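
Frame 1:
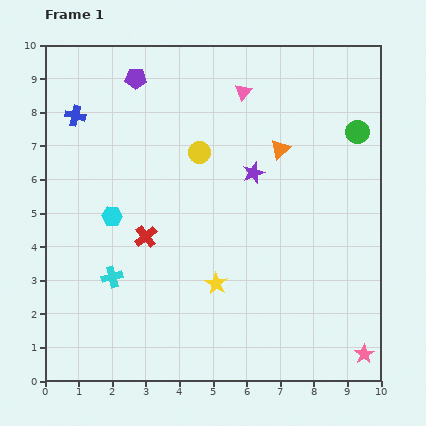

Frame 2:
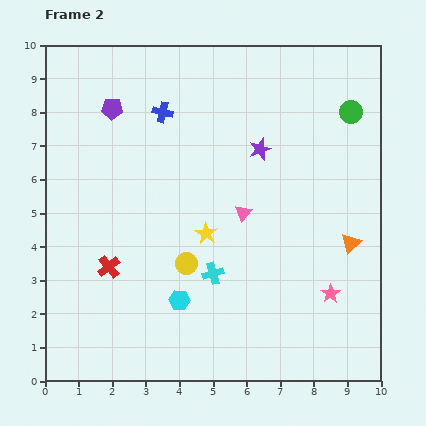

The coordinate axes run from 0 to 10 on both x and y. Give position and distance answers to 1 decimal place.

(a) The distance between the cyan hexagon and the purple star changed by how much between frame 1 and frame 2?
+0.7

Distance in frame 1: 4.4. Distance in frame 2: 5.1.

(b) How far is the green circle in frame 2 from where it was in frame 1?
0.6

The green circle moved from (9.3, 7.4) to (9.1, 8.0), a distance of √(0.2² + 0.6²) ≈ 0.6.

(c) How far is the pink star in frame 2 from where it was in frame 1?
2.1

The pink star moved from (9.5, 0.8) to (8.5, 2.6), a distance of √(1.0² + 1.8²) ≈ 2.1.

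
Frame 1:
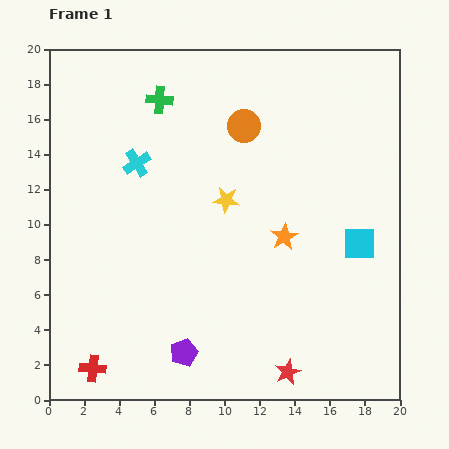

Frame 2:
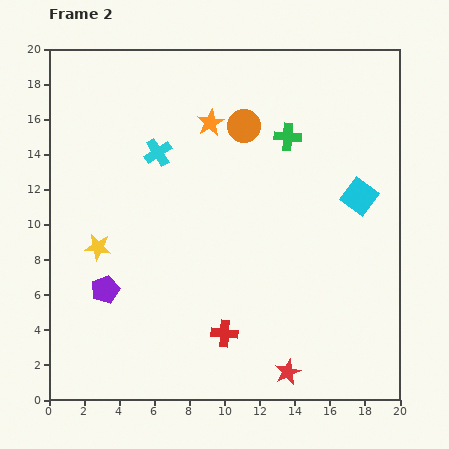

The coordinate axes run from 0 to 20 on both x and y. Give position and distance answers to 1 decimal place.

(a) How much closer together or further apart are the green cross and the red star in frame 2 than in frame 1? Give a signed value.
-3.7

Distance in frame 1: 17.1. Distance in frame 2: 13.4.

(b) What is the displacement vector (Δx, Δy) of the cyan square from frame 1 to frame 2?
(0.0, 2.7)

The cyan square was at (17.7, 8.9) in frame 1 and (17.7, 11.6) in frame 2.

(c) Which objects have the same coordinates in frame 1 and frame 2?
the red star, the orange circle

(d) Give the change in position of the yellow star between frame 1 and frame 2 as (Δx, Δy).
(-7.3, -2.7)

The yellow star was at (10.1, 11.4) in frame 1 and (2.8, 8.7) in frame 2.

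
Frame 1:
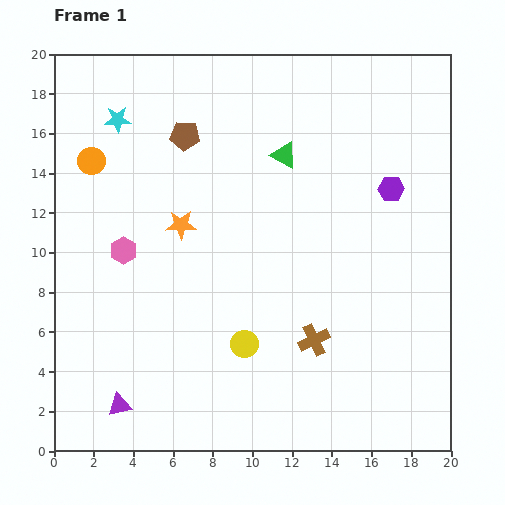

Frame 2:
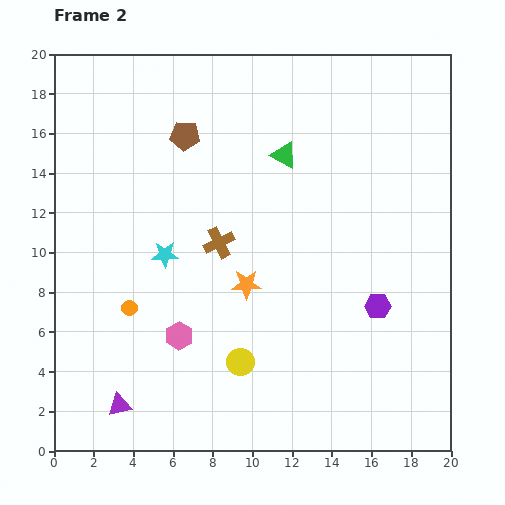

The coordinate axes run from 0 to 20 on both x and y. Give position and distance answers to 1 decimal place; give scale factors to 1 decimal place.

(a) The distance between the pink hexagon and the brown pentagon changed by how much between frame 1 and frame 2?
+3.5

Distance in frame 1: 6.6. Distance in frame 2: 10.1.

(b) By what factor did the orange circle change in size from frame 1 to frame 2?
0.6×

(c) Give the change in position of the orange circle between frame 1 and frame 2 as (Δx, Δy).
(1.9, -7.4)

The orange circle was at (1.9, 14.6) in frame 1 and (3.8, 7.2) in frame 2.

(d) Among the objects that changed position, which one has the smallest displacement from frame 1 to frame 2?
the yellow circle

(moved 0.9)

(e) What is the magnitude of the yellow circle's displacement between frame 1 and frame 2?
0.9

The yellow circle moved from (9.6, 5.4) to (9.4, 4.5), a distance of √(0.2² + 0.9²) ≈ 0.9.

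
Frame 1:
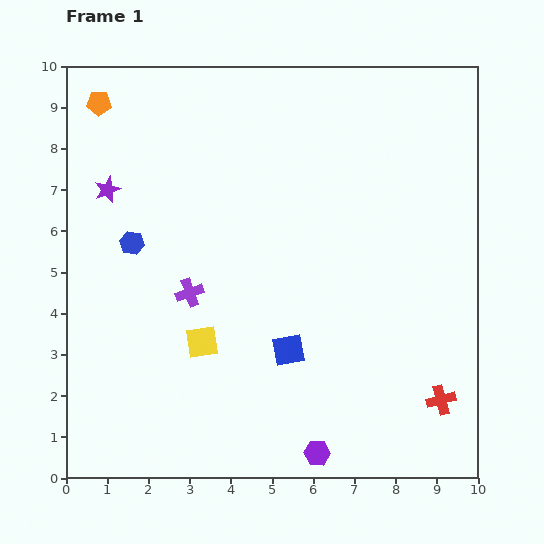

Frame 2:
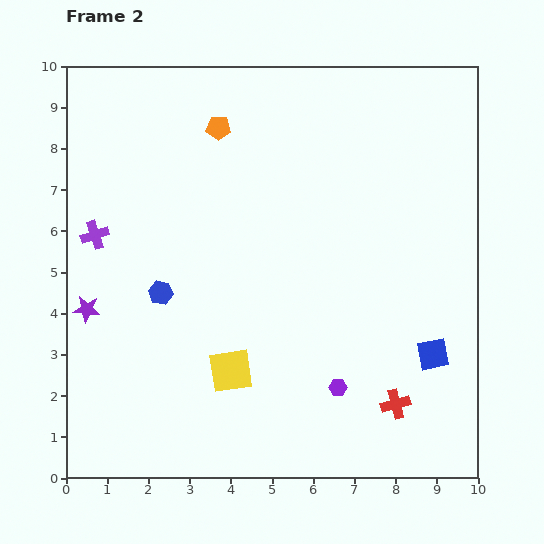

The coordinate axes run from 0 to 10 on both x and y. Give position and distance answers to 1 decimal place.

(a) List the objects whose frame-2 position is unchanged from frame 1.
none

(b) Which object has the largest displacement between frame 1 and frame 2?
the blue square

(moved 3.5; next 3.0)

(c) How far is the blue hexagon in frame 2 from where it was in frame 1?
1.4

The blue hexagon moved from (1.6, 5.7) to (2.3, 4.5), a distance of √(0.7² + 1.2²) ≈ 1.4.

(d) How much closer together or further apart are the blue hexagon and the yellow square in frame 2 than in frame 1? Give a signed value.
-0.4

Distance in frame 1: 2.9. Distance in frame 2: 2.5.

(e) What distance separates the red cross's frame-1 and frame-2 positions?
1.1

The red cross moved from (9.1, 1.9) to (8.0, 1.8), a distance of √(1.1² + 0.1²) ≈ 1.1.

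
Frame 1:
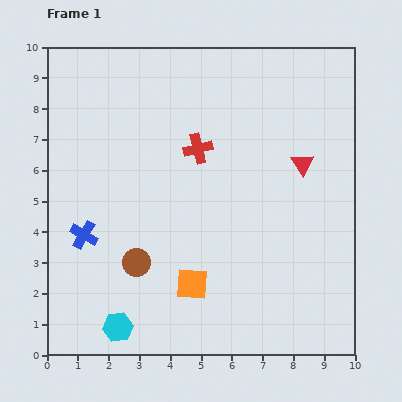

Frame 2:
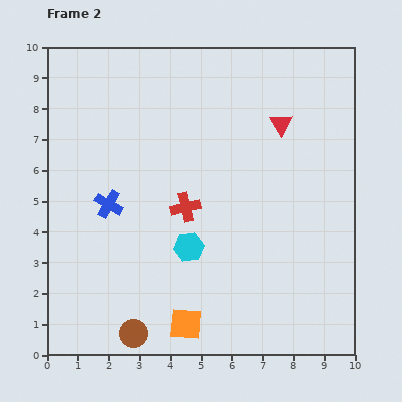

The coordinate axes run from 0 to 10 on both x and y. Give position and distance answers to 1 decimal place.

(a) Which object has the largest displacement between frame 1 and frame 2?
the cyan hexagon

(moved 3.5; next 2.3)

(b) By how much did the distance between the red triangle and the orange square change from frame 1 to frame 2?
+1.9

Distance in frame 1: 5.3. Distance in frame 2: 7.2.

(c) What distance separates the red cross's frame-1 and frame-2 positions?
1.9

The red cross moved from (4.9, 6.7) to (4.5, 4.8), a distance of √(0.4² + 1.9²) ≈ 1.9.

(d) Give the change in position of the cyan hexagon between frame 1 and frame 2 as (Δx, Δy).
(2.3, 2.6)

The cyan hexagon was at (2.3, 0.9) in frame 1 and (4.6, 3.5) in frame 2.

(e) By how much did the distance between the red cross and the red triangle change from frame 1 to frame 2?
+0.7

Distance in frame 1: 3.4. Distance in frame 2: 4.1.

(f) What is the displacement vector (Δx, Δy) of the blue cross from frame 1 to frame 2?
(0.8, 1.0)

The blue cross was at (1.2, 3.9) in frame 1 and (2.0, 4.9) in frame 2.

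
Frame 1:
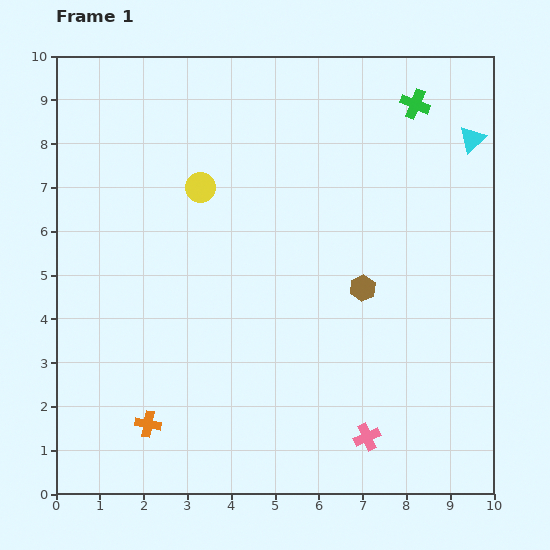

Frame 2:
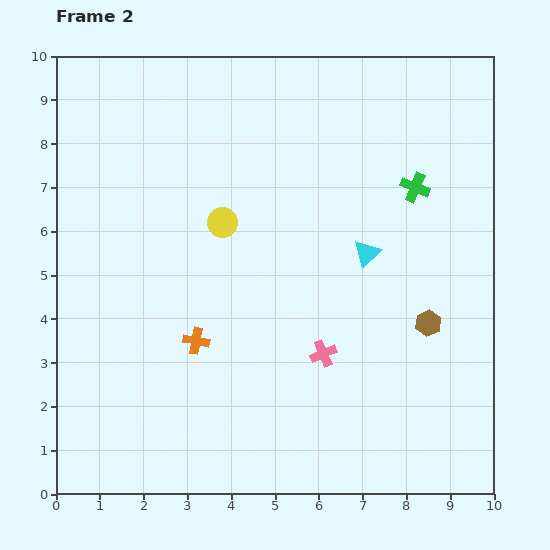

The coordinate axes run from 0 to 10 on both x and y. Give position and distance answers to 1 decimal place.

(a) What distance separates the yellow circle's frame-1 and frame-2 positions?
0.9

The yellow circle moved from (3.3, 7.0) to (3.8, 6.2), a distance of √(0.5² + 0.8²) ≈ 0.9.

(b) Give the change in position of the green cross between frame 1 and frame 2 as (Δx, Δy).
(0.0, -1.9)

The green cross was at (8.2, 8.9) in frame 1 and (8.2, 7.0) in frame 2.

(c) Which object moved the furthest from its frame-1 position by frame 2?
the cyan triangle

(moved 3.5; next 2.2)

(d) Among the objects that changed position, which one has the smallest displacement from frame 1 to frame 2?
the yellow circle

(moved 0.9)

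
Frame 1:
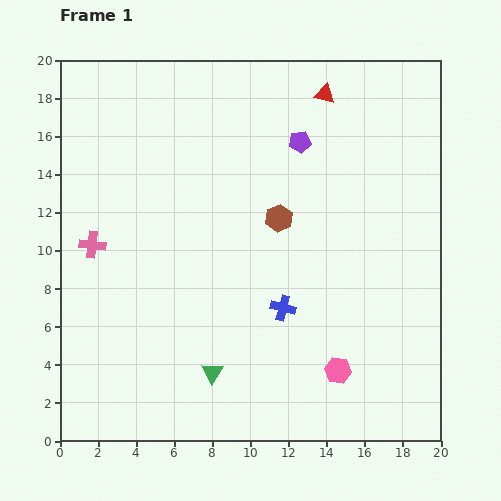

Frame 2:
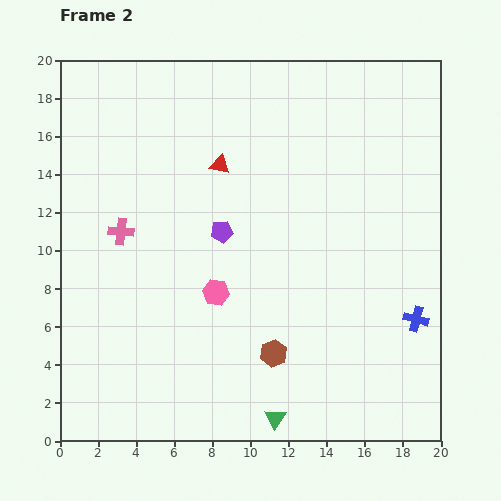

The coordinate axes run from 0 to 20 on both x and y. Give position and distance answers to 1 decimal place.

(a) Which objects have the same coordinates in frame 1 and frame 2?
none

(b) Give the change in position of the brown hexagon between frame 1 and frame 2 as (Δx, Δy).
(-0.3, -7.1)

The brown hexagon was at (11.5, 11.7) in frame 1 and (11.2, 4.6) in frame 2.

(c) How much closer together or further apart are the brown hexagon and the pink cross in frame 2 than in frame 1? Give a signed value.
+0.3

Distance in frame 1: 9.9. Distance in frame 2: 10.2.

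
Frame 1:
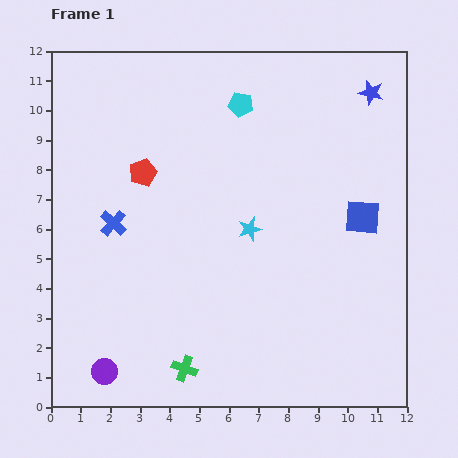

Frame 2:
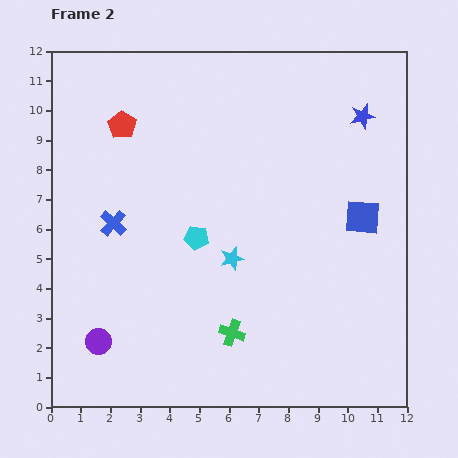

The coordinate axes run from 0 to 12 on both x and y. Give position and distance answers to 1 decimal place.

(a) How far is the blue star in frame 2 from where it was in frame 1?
0.9

The blue star moved from (10.8, 10.6) to (10.5, 9.8), a distance of √(0.3² + 0.8²) ≈ 0.9.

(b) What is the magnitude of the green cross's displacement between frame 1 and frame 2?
2.0

The green cross moved from (4.5, 1.3) to (6.1, 2.5), a distance of √(1.6² + 1.2²) ≈ 2.0.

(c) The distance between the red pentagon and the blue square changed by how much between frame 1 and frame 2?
+1.1

Distance in frame 1: 7.6. Distance in frame 2: 8.7.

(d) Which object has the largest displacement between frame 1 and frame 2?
the cyan pentagon

(moved 4.7; next 2.0)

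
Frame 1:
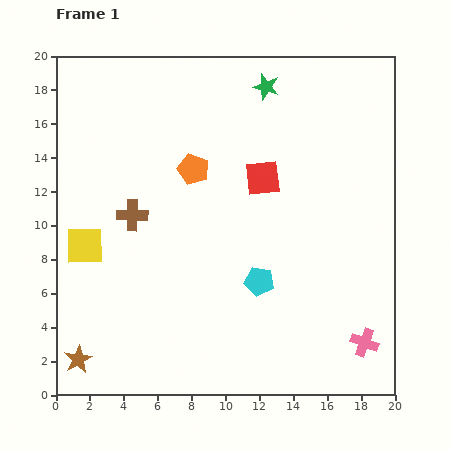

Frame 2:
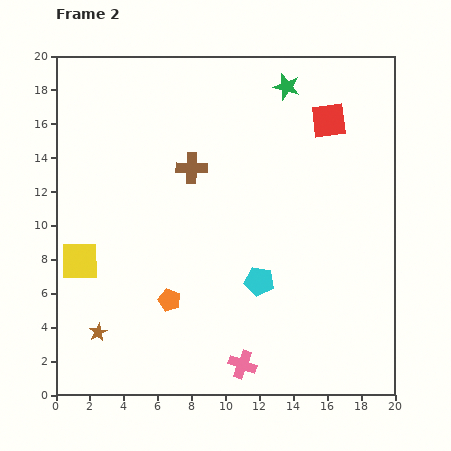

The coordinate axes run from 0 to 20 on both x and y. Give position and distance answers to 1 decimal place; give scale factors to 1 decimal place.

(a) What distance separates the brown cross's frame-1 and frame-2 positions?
4.5

The brown cross moved from (4.5, 10.6) to (8.0, 13.4), a distance of √(3.5² + 2.8²) ≈ 4.5.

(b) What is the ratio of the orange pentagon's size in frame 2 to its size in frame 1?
0.7×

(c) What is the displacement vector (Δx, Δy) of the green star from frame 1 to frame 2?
(1.2, 0.0)

The green star was at (12.4, 18.2) in frame 1 and (13.6, 18.2) in frame 2.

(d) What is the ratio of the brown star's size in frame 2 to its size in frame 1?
0.6×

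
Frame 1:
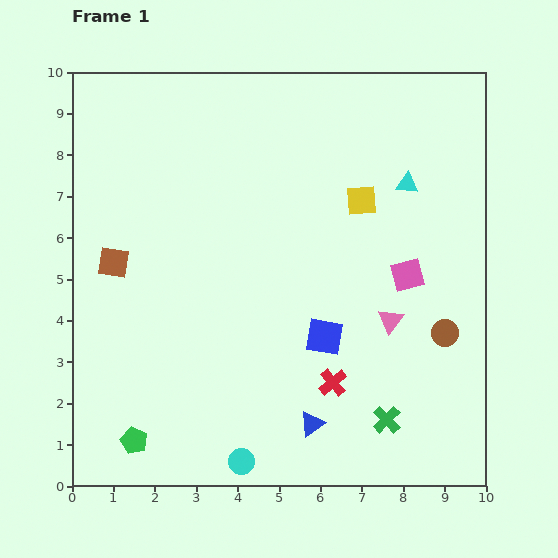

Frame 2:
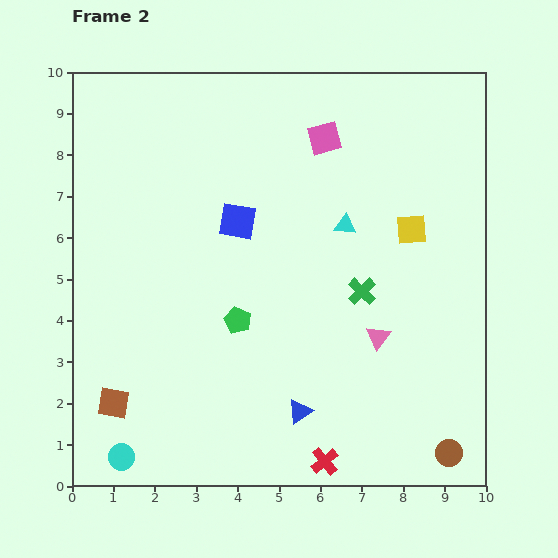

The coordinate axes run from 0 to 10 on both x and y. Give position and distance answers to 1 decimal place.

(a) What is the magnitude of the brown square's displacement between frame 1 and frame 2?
3.4

The brown square moved from (1.0, 5.4) to (1.0, 2.0), a distance of √(0.0² + 3.4²) ≈ 3.4.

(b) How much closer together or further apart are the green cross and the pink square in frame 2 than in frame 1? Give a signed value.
+0.3

Distance in frame 1: 3.5. Distance in frame 2: 3.8.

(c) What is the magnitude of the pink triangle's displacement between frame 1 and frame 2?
0.5

The pink triangle moved from (7.7, 4.0) to (7.4, 3.6), a distance of √(0.3² + 0.4²) ≈ 0.5.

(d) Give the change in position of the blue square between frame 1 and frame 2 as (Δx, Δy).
(-2.1, 2.8)

The blue square was at (6.1, 3.6) in frame 1 and (4.0, 6.4) in frame 2.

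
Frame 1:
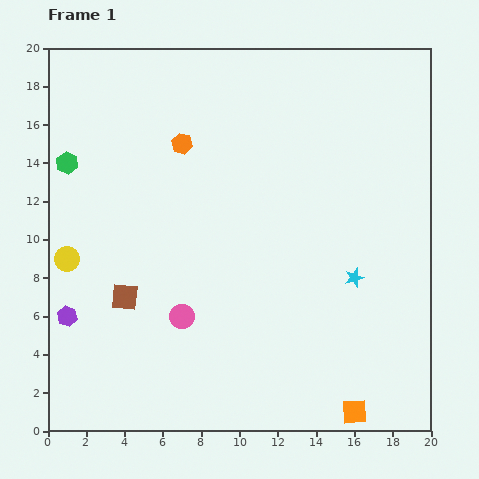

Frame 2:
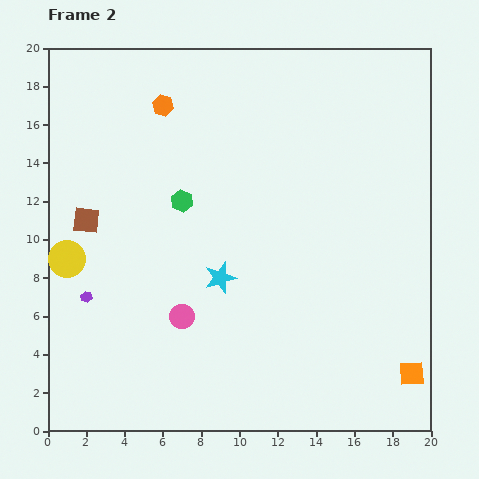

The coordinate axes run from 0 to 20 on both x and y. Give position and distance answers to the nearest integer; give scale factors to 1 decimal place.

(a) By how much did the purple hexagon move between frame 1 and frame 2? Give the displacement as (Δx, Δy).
(1, 1)

The purple hexagon was at (1, 6) in frame 1 and (2, 7) in frame 2.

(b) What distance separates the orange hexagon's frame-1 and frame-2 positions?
2

The orange hexagon moved from (7, 15) to (6, 17), a distance of √(1² + 2²) ≈ 2.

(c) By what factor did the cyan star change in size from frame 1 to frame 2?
1.6×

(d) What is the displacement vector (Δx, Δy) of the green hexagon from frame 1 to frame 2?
(6, -2)

The green hexagon was at (1, 14) in frame 1 and (7, 12) in frame 2.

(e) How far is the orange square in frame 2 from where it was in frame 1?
4

The orange square moved from (16, 1) to (19, 3), a distance of √(3² + 2²) ≈ 4.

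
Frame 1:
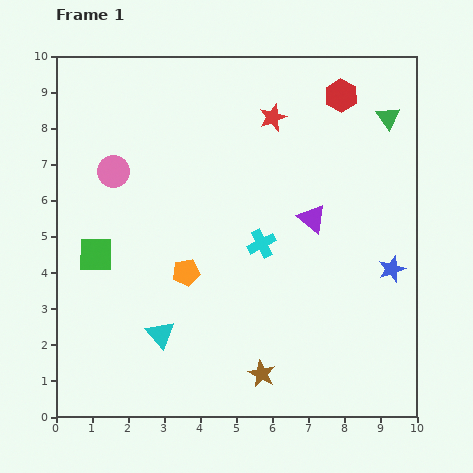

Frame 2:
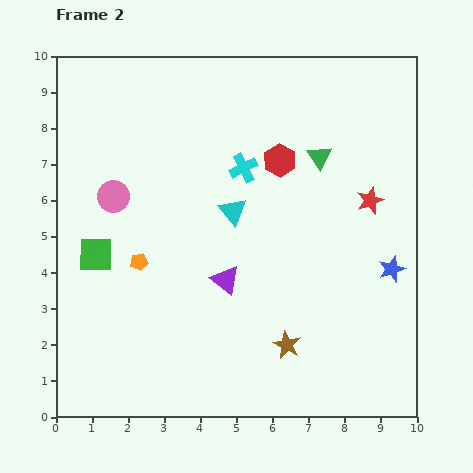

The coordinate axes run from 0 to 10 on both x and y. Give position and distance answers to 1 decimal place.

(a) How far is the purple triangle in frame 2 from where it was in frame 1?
2.9

The purple triangle moved from (7.1, 5.5) to (4.7, 3.8), a distance of √(2.4² + 1.7²) ≈ 2.9.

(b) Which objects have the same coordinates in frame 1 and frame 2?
the green square, the blue star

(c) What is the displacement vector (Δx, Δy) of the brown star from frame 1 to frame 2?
(0.7, 0.8)

The brown star was at (5.7, 1.2) in frame 1 and (6.4, 2.0) in frame 2.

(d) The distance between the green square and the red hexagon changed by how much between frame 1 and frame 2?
-2.4

Distance in frame 1: 8.1. Distance in frame 2: 5.7.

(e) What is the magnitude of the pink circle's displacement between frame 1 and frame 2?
0.7

The pink circle moved from (1.6, 6.8) to (1.6, 6.1), a distance of √(0.0² + 0.7²) ≈ 0.7.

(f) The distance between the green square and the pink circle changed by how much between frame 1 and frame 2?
-0.7

Distance in frame 1: 2.4. Distance in frame 2: 1.7.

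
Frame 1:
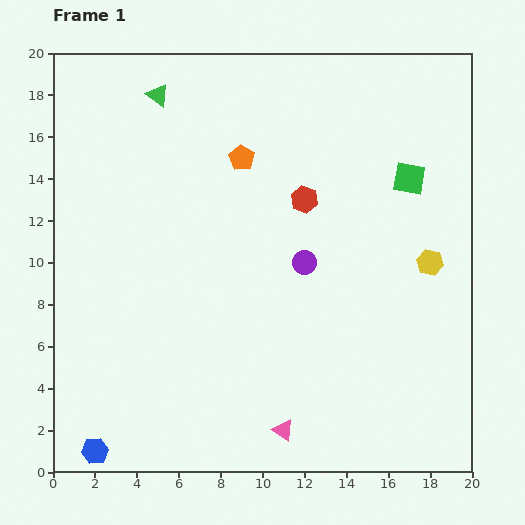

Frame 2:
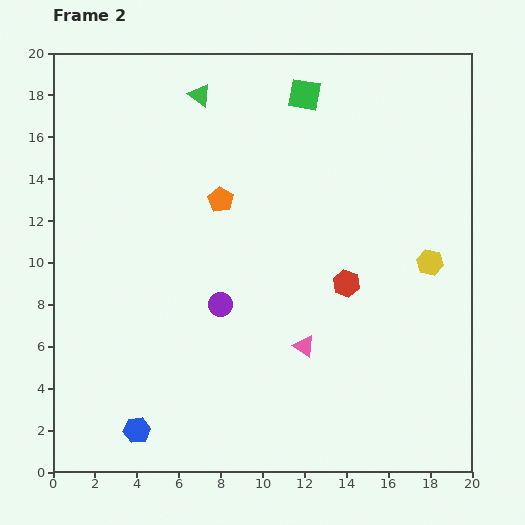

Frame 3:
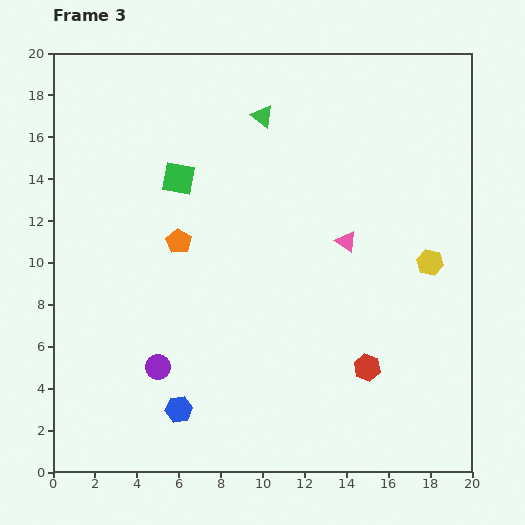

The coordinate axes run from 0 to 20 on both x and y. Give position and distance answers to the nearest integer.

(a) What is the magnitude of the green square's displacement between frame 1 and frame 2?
6

The green square moved from (17, 14) to (12, 18), a distance of √(5² + 4²) ≈ 6.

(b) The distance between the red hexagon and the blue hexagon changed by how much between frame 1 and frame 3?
-7

Distance in frame 1: 16. Distance in frame 3: 9.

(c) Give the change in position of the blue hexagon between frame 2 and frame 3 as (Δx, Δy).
(2, 1)

The blue hexagon was at (4, 2) in frame 2 and (6, 3) in frame 3.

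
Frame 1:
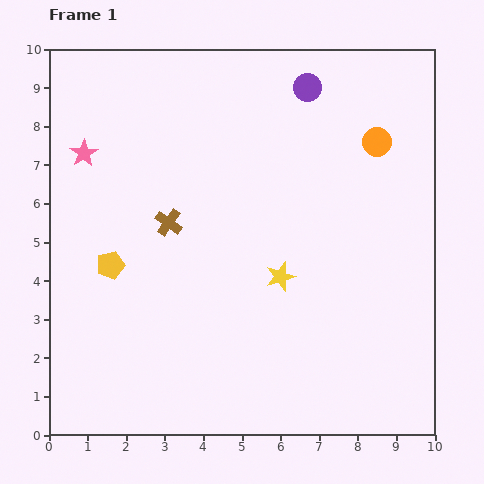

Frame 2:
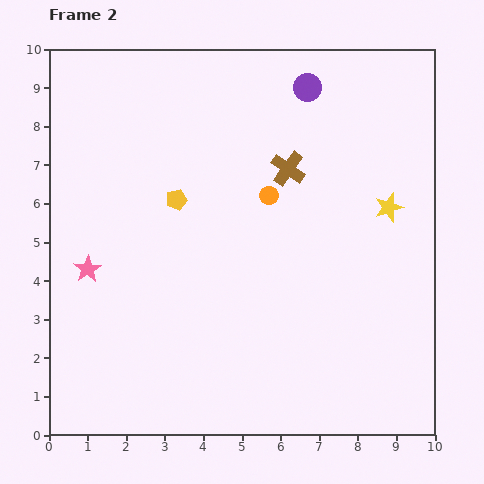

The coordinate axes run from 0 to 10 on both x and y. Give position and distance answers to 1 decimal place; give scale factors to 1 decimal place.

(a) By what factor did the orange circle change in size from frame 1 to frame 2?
0.6×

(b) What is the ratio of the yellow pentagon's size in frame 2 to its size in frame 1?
0.7×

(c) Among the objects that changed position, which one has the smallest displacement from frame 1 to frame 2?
the yellow pentagon

(moved 2.4)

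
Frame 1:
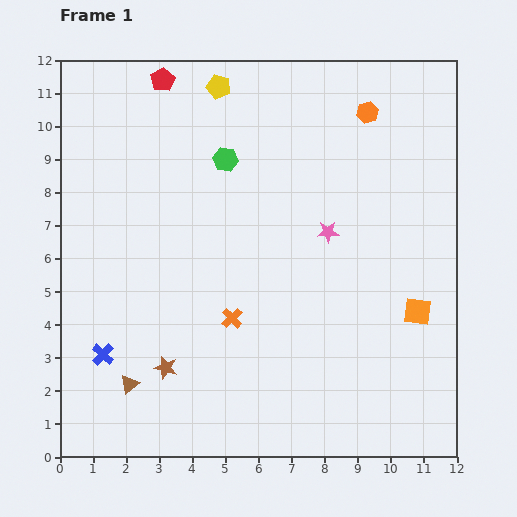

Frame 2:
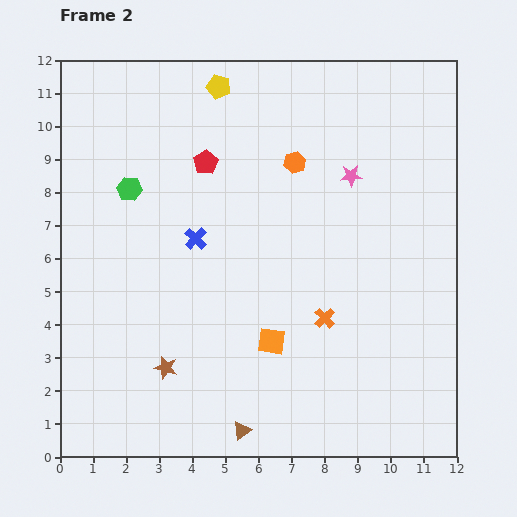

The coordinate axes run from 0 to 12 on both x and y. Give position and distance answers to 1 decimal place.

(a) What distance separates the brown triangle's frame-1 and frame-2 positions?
3.7

The brown triangle moved from (2.1, 2.2) to (5.5, 0.8), a distance of √(3.4² + 1.4²) ≈ 3.7.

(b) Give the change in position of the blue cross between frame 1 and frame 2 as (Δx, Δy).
(2.8, 3.5)

The blue cross was at (1.3, 3.1) in frame 1 and (4.1, 6.6) in frame 2.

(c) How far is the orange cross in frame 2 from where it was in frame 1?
2.8

The orange cross moved from (5.2, 4.2) to (8.0, 4.2), a distance of √(2.8² + 0.0²) ≈ 2.8.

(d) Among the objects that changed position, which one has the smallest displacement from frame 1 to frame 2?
the pink star

(moved 1.8)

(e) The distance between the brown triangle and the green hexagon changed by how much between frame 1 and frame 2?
+0.7

Distance in frame 1: 7.4. Distance in frame 2: 8.1.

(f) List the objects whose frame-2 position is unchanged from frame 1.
the yellow pentagon, the brown star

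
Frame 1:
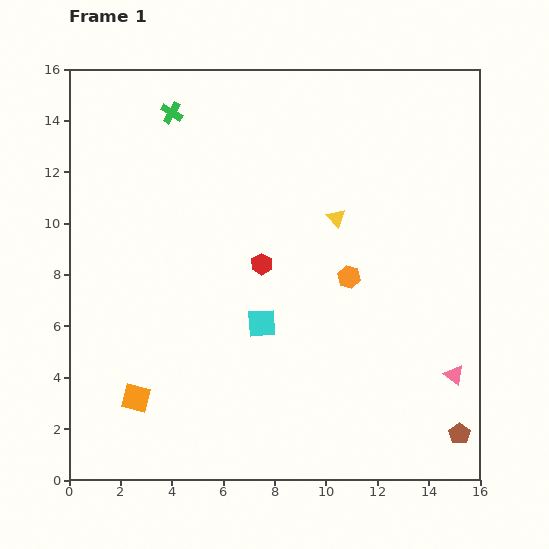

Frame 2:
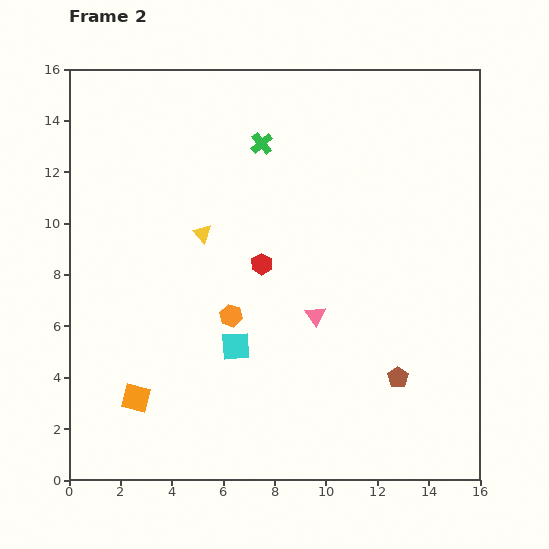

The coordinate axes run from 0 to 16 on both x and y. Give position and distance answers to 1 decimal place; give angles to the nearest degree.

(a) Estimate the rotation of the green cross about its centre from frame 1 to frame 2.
19° clockwise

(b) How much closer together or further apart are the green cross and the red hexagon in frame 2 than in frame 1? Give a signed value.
-2.2

Distance in frame 1: 6.9. Distance in frame 2: 4.7.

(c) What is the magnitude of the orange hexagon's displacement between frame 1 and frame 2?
4.8

The orange hexagon moved from (10.9, 7.9) to (6.3, 6.4), a distance of √(4.6² + 1.5²) ≈ 4.8.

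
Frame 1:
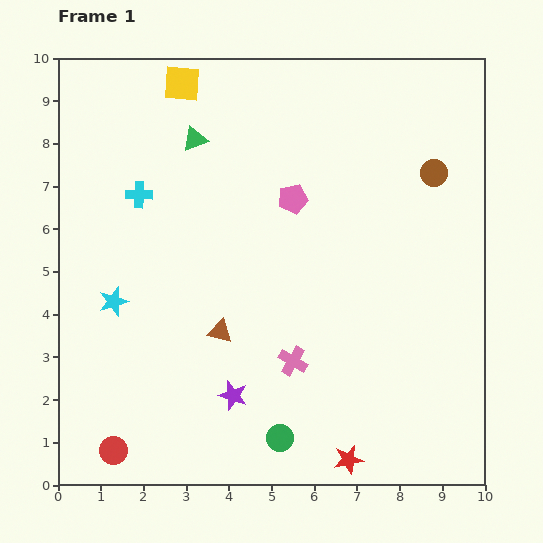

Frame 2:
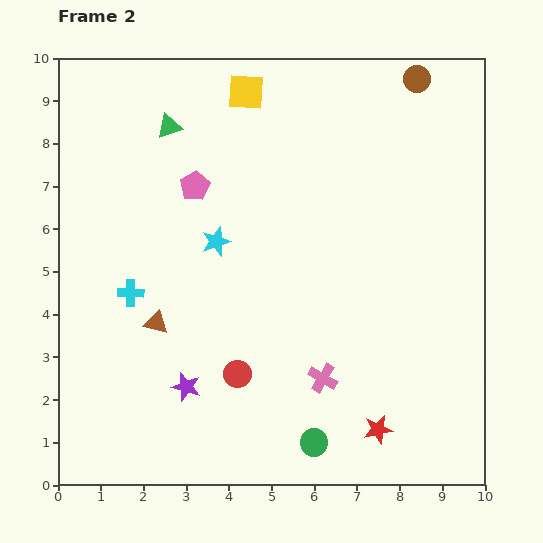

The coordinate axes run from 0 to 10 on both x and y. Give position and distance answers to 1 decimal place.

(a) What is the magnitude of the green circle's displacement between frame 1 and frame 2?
0.8

The green circle moved from (5.2, 1.1) to (6.0, 1.0), a distance of √(0.8² + 0.1²) ≈ 0.8.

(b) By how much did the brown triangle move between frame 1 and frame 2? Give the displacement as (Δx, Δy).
(-1.5, 0.2)

The brown triangle was at (3.8, 3.6) in frame 1 and (2.3, 3.8) in frame 2.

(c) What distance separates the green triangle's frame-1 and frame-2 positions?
0.7

The green triangle moved from (3.2, 8.1) to (2.6, 8.4), a distance of √(0.6² + 0.3²) ≈ 0.7.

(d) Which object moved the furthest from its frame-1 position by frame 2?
the red circle

(moved 3.4; next 2.8)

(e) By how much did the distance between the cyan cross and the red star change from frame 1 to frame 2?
-1.3

Distance in frame 1: 7.9. Distance in frame 2: 6.6.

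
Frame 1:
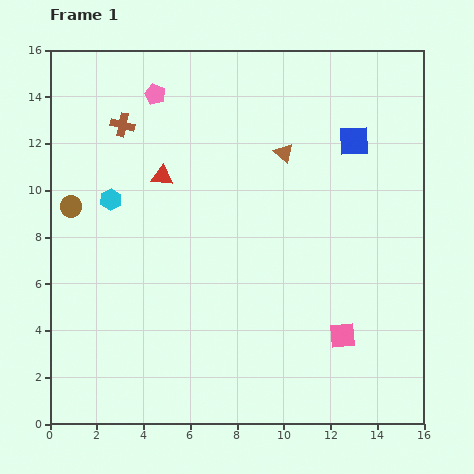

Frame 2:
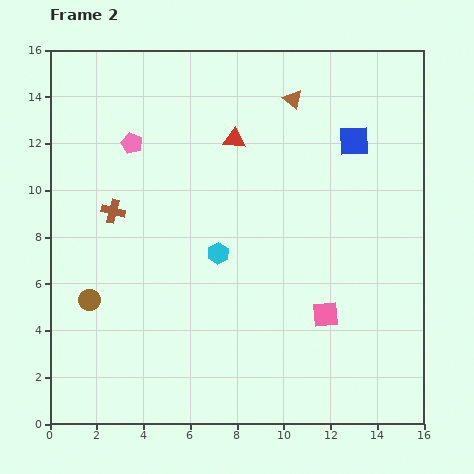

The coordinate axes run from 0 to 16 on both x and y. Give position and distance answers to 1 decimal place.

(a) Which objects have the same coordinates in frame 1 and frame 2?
the blue square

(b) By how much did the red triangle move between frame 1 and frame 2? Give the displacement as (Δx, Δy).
(3.1, 1.6)

The red triangle was at (4.8, 10.6) in frame 1 and (7.9, 12.2) in frame 2.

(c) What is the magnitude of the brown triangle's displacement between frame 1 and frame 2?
2.3

The brown triangle moved from (10.0, 11.6) to (10.4, 13.9), a distance of √(0.4² + 2.3²) ≈ 2.3.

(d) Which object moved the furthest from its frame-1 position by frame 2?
the cyan hexagon

(moved 5.1; next 4.1)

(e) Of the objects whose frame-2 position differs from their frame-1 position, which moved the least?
the pink square

(moved 1.1)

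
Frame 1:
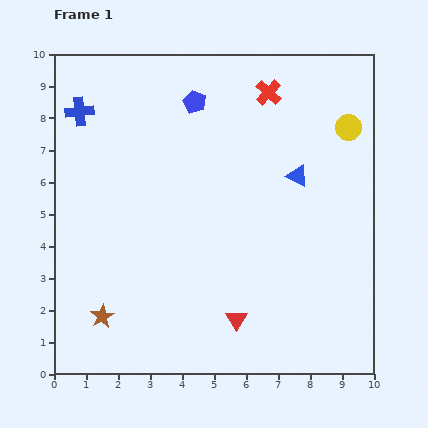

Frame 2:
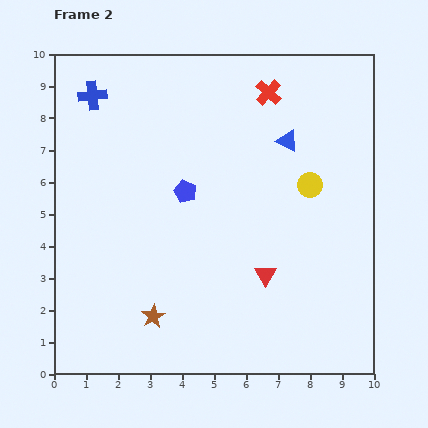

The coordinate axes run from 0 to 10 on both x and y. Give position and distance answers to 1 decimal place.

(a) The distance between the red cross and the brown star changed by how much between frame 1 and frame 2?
-0.8

Distance in frame 1: 8.7. Distance in frame 2: 7.9.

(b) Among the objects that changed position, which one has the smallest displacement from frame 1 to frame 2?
the blue cross

(moved 0.6)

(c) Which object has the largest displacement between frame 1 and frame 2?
the blue pentagon

(moved 2.8; next 2.2)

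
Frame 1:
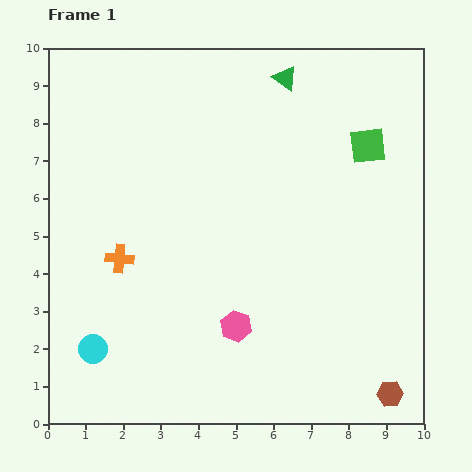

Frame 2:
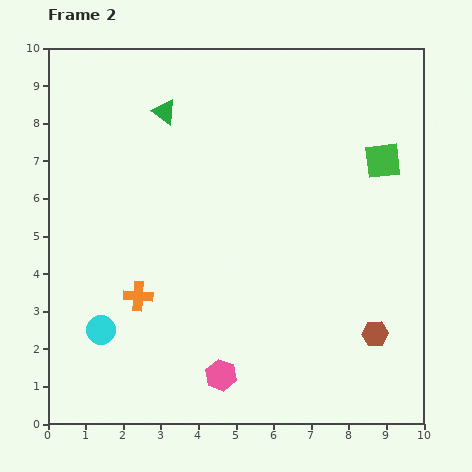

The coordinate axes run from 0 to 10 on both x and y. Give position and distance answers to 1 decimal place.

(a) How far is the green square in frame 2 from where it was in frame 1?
0.6

The green square moved from (8.5, 7.4) to (8.9, 7.0), a distance of √(0.4² + 0.4²) ≈ 0.6.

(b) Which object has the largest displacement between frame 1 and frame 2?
the green triangle

(moved 3.3; next 1.6)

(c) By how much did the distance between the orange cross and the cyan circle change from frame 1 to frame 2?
-1.2

Distance in frame 1: 2.5. Distance in frame 2: 1.3.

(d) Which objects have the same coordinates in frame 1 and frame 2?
none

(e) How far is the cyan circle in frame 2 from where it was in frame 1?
0.5

The cyan circle moved from (1.2, 2.0) to (1.4, 2.5), a distance of √(0.2² + 0.5²) ≈ 0.5.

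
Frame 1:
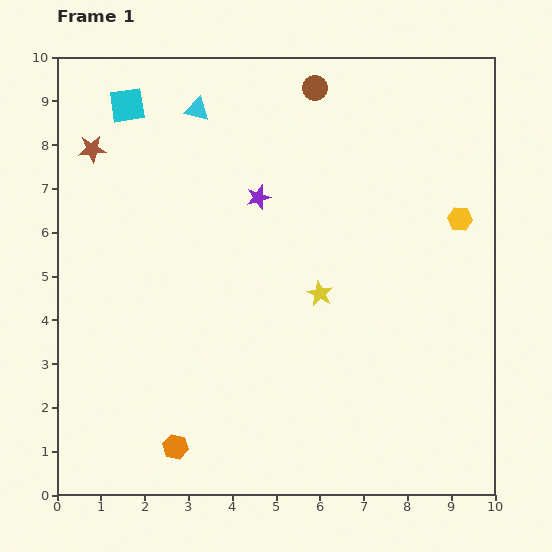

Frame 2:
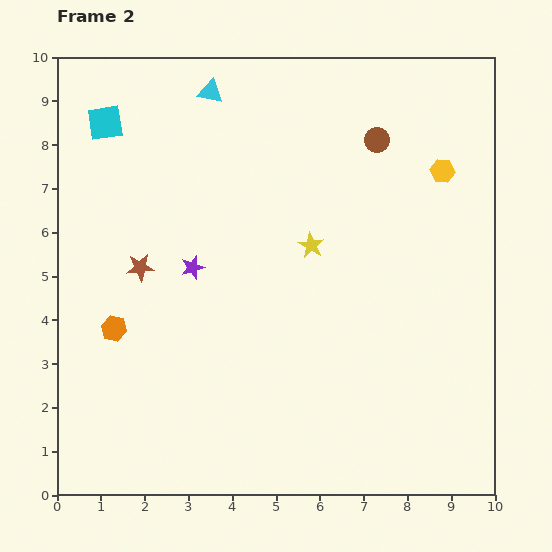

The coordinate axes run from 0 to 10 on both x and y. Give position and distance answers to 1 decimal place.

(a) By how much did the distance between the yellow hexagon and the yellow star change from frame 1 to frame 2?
-0.2

Distance in frame 1: 3.6. Distance in frame 2: 3.4.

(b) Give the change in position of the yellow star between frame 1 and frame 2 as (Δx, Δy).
(-0.2, 1.1)

The yellow star was at (6.0, 4.6) in frame 1 and (5.8, 5.7) in frame 2.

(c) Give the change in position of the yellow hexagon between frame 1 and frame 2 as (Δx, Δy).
(-0.4, 1.1)

The yellow hexagon was at (9.2, 6.3) in frame 1 and (8.8, 7.4) in frame 2.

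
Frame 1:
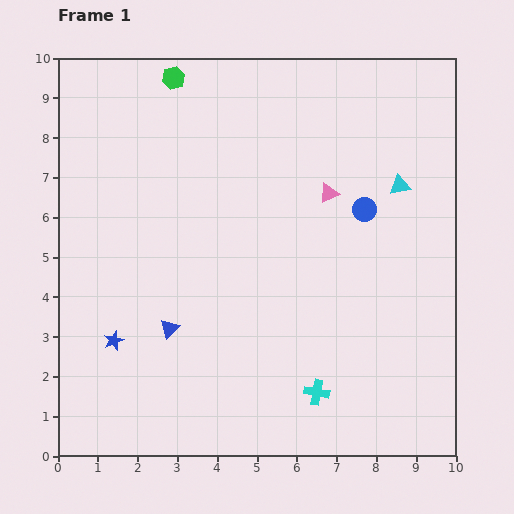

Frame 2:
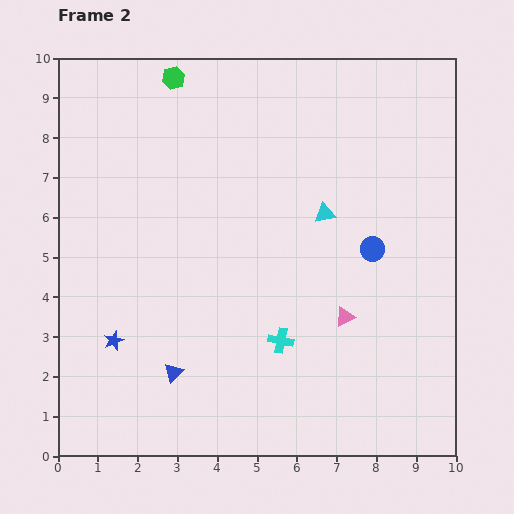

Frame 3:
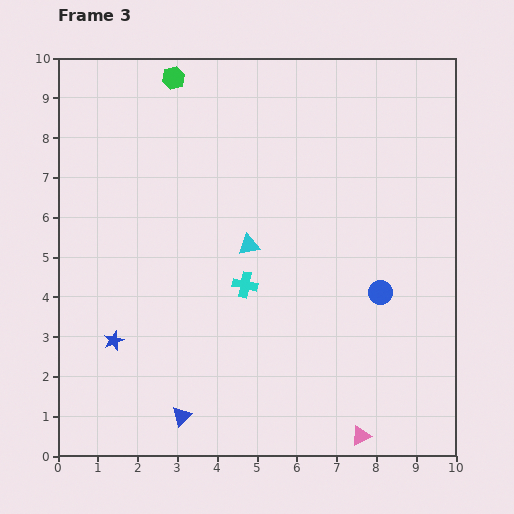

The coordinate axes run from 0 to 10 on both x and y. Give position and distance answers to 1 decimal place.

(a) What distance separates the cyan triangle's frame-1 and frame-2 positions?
2.0

The cyan triangle moved from (8.6, 6.8) to (6.7, 6.1), a distance of √(1.9² + 0.7²) ≈ 2.0.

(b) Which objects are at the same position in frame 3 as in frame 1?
the blue star, the green hexagon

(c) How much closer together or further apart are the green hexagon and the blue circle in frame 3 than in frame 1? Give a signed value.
+1.7

Distance in frame 1: 5.8. Distance in frame 3: 7.5.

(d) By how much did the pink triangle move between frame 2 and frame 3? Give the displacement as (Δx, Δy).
(0.4, -3.0)

The pink triangle was at (7.2, 3.5) in frame 2 and (7.6, 0.5) in frame 3.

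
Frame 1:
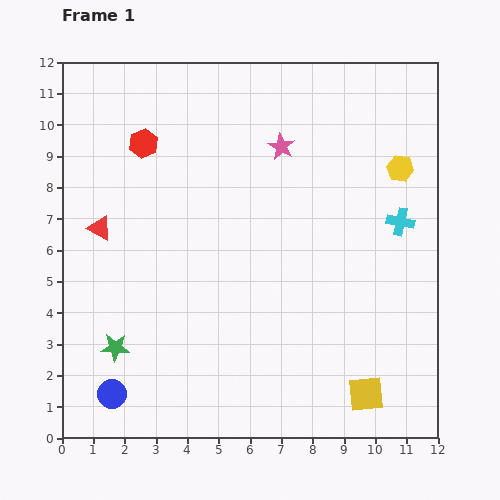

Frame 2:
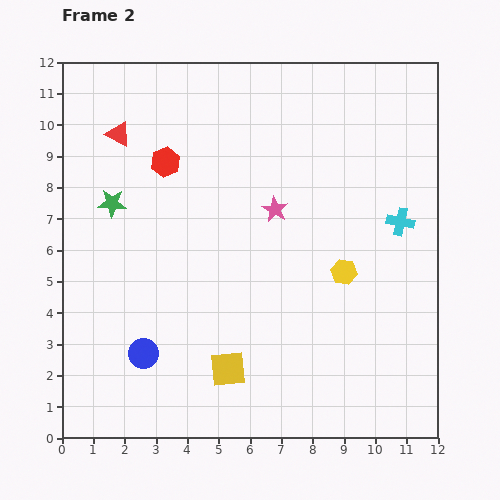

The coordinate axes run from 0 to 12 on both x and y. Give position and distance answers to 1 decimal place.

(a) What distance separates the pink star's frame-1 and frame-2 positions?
2.0

The pink star moved from (7.0, 9.3) to (6.8, 7.3), a distance of √(0.2² + 2.0²) ≈ 2.0.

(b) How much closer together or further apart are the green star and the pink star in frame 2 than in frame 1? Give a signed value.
-3.1

Distance in frame 1: 8.3. Distance in frame 2: 5.2.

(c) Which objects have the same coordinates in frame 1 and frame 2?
the cyan cross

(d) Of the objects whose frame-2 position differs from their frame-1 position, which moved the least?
the red hexagon

(moved 0.9)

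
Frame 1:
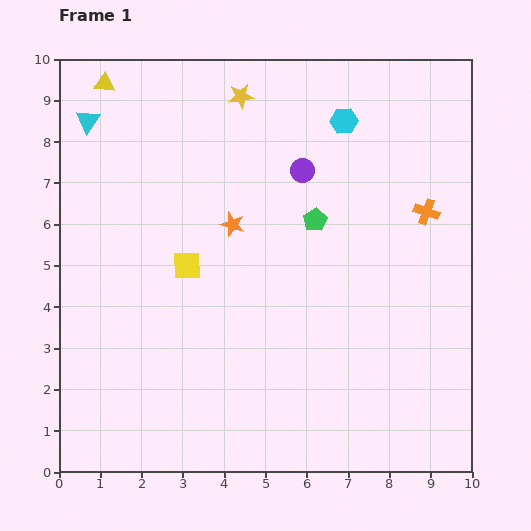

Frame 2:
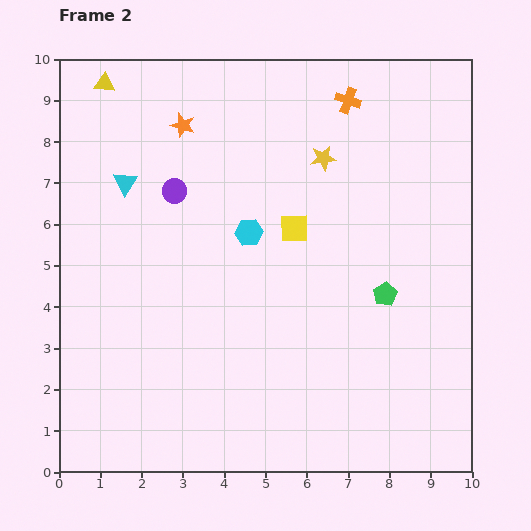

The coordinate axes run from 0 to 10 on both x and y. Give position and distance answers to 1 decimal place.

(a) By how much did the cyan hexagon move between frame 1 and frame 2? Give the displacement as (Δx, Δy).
(-2.3, -2.7)

The cyan hexagon was at (6.9, 8.5) in frame 1 and (4.6, 5.8) in frame 2.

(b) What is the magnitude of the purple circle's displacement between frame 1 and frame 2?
3.1

The purple circle moved from (5.9, 7.3) to (2.8, 6.8), a distance of √(3.1² + 0.5²) ≈ 3.1.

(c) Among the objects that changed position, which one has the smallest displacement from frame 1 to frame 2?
the cyan triangle

(moved 1.7)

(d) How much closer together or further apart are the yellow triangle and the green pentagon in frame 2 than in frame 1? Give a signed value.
+2.4

Distance in frame 1: 6.1. Distance in frame 2: 8.5.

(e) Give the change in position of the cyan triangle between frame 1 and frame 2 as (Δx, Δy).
(0.9, -1.5)

The cyan triangle was at (0.7, 8.5) in frame 1 and (1.6, 7.0) in frame 2.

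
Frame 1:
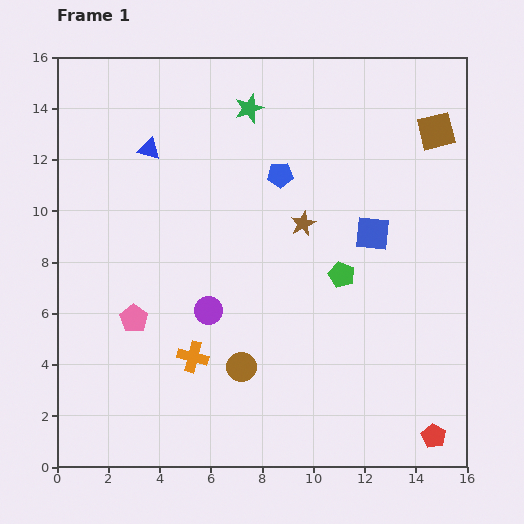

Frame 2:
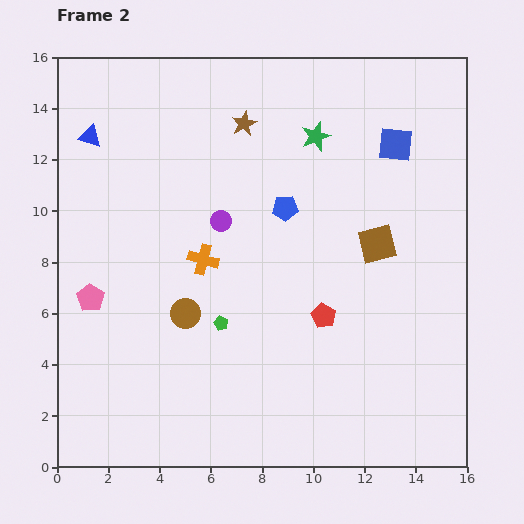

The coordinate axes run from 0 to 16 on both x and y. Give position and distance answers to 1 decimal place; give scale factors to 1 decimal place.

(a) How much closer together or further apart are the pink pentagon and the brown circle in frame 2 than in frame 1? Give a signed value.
-0.9

Distance in frame 1: 4.6. Distance in frame 2: 3.7.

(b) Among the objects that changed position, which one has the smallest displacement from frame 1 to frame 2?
the blue pentagon

(moved 1.3)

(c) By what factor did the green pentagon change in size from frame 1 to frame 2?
0.6×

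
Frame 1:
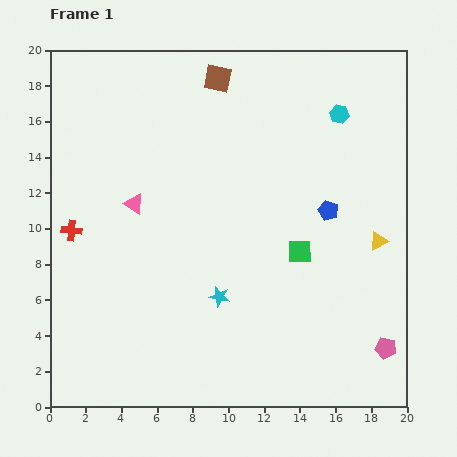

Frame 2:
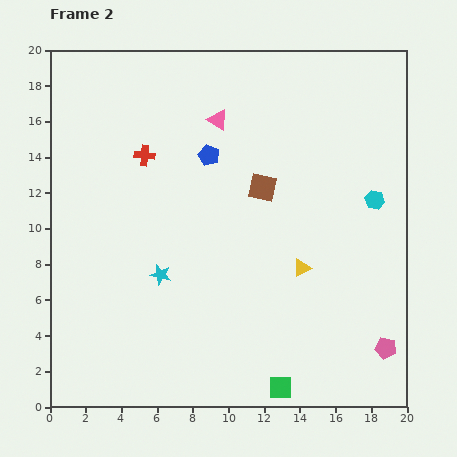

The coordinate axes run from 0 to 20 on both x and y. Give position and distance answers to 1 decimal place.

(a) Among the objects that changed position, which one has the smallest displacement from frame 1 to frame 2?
the cyan star

(moved 3.5)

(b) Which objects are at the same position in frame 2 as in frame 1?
the pink pentagon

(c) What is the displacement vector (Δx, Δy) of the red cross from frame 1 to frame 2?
(4.1, 4.2)

The red cross was at (1.2, 9.9) in frame 1 and (5.3, 14.1) in frame 2.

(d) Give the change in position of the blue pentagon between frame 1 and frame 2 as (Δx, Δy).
(-6.7, 3.1)

The blue pentagon was at (15.6, 11.0) in frame 1 and (8.9, 14.1) in frame 2.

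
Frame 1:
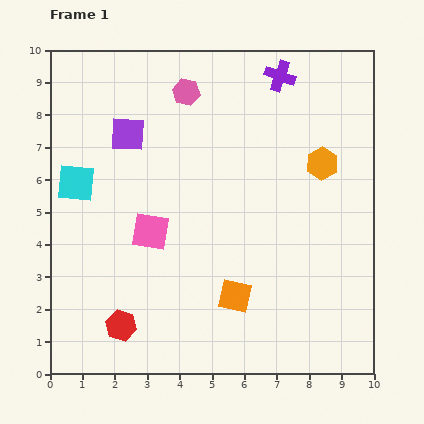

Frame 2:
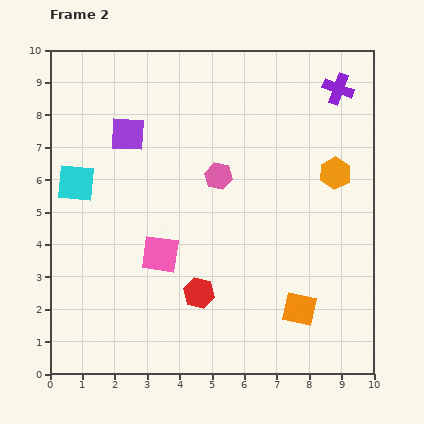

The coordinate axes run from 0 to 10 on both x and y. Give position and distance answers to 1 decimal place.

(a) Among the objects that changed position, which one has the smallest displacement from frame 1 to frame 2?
the orange hexagon

(moved 0.5)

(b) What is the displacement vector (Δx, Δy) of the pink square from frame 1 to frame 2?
(0.3, -0.7)

The pink square was at (3.1, 4.4) in frame 1 and (3.4, 3.7) in frame 2.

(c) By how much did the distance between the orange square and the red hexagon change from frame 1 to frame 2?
-0.5

Distance in frame 1: 3.6. Distance in frame 2: 3.1.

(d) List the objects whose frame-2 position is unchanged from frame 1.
the purple square, the cyan square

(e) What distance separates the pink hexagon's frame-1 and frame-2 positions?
2.8

The pink hexagon moved from (4.2, 8.7) to (5.2, 6.1), a distance of √(1.0² + 2.6²) ≈ 2.8.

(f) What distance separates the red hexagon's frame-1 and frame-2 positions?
2.6

The red hexagon moved from (2.2, 1.5) to (4.6, 2.5), a distance of √(2.4² + 1.0²) ≈ 2.6.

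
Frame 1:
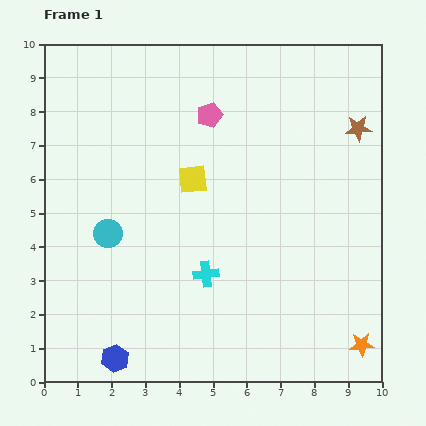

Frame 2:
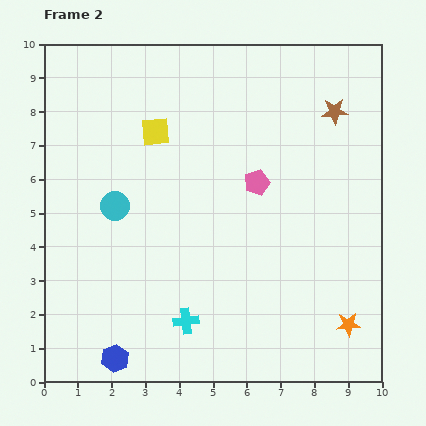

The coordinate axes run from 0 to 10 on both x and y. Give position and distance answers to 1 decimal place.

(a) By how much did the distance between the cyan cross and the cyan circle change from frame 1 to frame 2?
+0.9

Distance in frame 1: 3.1. Distance in frame 2: 4.0.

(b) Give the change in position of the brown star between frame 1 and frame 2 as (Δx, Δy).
(-0.7, 0.5)

The brown star was at (9.3, 7.5) in frame 1 and (8.6, 8.0) in frame 2.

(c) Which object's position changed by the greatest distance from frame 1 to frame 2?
the pink pentagon

(moved 2.4; next 1.8)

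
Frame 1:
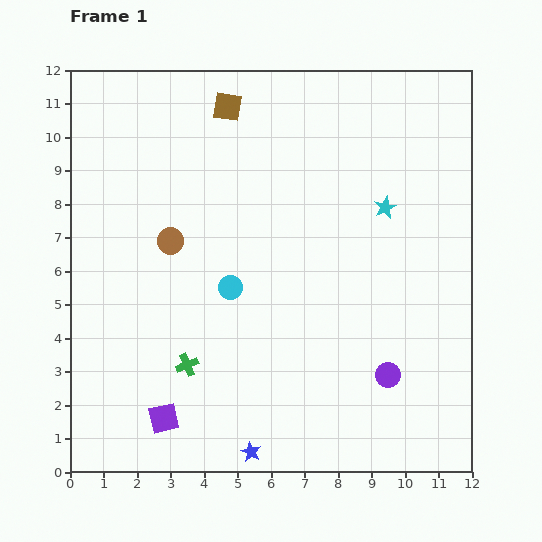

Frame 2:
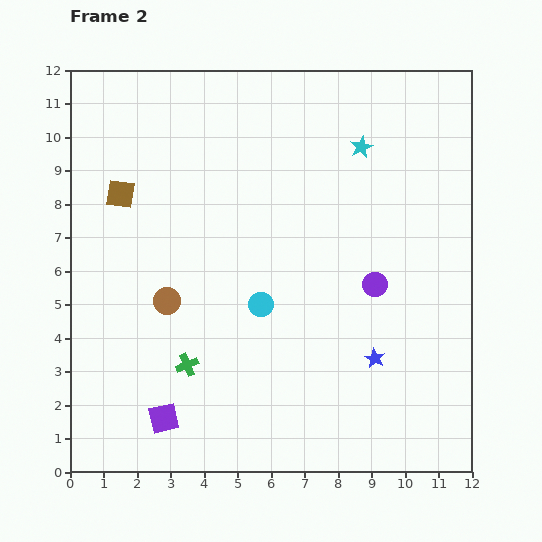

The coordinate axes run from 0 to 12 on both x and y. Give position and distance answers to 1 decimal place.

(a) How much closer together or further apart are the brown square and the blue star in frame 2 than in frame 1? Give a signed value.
-1.3

Distance in frame 1: 10.3. Distance in frame 2: 9.0.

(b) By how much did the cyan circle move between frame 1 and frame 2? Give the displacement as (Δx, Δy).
(0.9, -0.5)

The cyan circle was at (4.8, 5.5) in frame 1 and (5.7, 5.0) in frame 2.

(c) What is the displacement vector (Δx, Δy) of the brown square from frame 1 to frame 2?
(-3.2, -2.6)

The brown square was at (4.7, 10.9) in frame 1 and (1.5, 8.3) in frame 2.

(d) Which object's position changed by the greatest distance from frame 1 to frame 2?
the blue star

(moved 4.6; next 4.1)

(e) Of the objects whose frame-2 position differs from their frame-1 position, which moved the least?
the cyan circle

(moved 1.0)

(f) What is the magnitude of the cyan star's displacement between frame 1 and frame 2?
1.9

The cyan star moved from (9.4, 7.9) to (8.7, 9.7), a distance of √(0.7² + 1.8²) ≈ 1.9.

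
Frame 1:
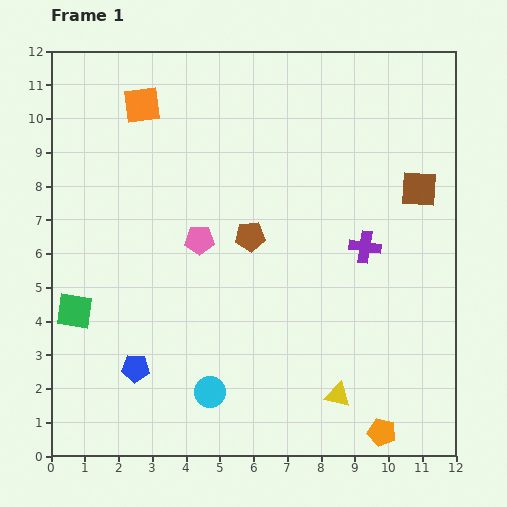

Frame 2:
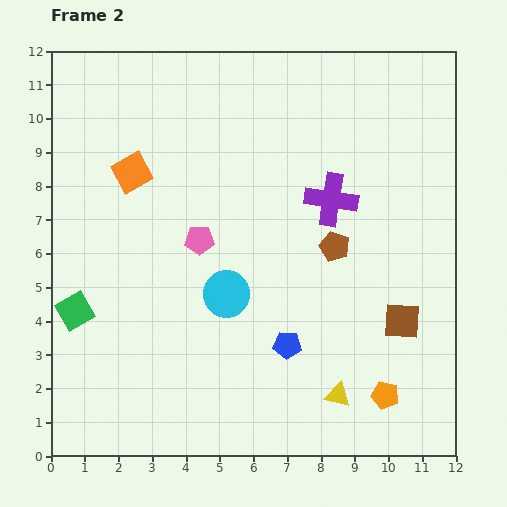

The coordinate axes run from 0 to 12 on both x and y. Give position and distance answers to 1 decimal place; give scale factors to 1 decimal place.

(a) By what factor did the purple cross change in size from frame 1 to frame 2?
1.7×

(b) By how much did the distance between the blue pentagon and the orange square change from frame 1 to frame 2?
-0.9

Distance in frame 1: 7.8. Distance in frame 2: 6.9.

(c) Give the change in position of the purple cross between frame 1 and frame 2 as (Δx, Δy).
(-1.0, 1.4)

The purple cross was at (9.3, 6.2) in frame 1 and (8.3, 7.6) in frame 2.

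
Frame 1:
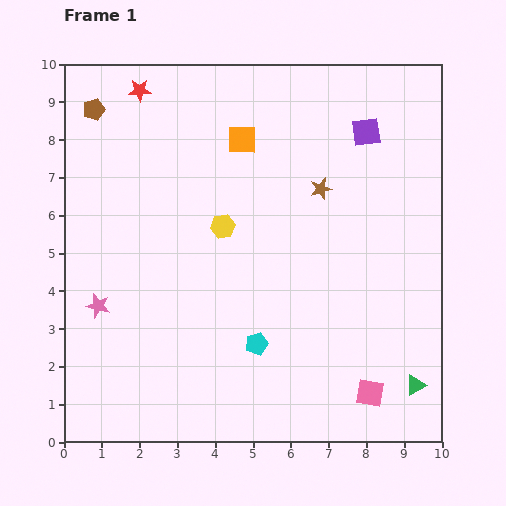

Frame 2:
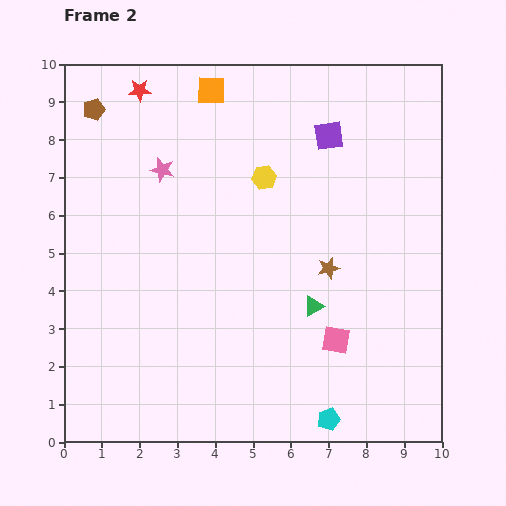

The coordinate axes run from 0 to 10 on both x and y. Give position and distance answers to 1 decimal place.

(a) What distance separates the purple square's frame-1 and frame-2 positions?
1.0

The purple square moved from (8.0, 8.2) to (7.0, 8.1), a distance of √(1.0² + 0.1²) ≈ 1.0.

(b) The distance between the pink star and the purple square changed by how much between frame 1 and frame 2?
-4.0

Distance in frame 1: 8.5. Distance in frame 2: 4.5.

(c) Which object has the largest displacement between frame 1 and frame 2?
the pink star

(moved 4.0; next 3.4)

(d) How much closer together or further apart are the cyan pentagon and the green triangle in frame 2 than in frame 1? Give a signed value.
-1.3

Distance in frame 1: 4.3. Distance in frame 2: 3.0.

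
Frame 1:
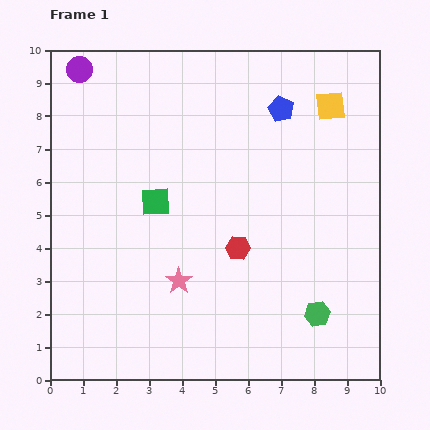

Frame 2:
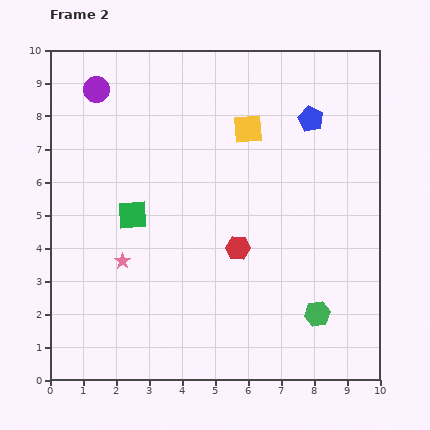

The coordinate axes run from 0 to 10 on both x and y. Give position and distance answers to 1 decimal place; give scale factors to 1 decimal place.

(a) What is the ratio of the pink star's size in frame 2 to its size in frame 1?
0.6×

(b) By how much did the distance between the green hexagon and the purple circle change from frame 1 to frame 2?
-0.8

Distance in frame 1: 10.3. Distance in frame 2: 9.5.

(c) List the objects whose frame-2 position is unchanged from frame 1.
the green hexagon, the red hexagon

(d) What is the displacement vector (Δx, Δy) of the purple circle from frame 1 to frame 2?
(0.5, -0.6)

The purple circle was at (0.9, 9.4) in frame 1 and (1.4, 8.8) in frame 2.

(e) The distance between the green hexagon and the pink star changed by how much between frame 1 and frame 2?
+1.8

Distance in frame 1: 4.3. Distance in frame 2: 6.1.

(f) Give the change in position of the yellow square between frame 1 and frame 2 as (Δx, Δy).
(-2.5, -0.7)

The yellow square was at (8.5, 8.3) in frame 1 and (6.0, 7.6) in frame 2.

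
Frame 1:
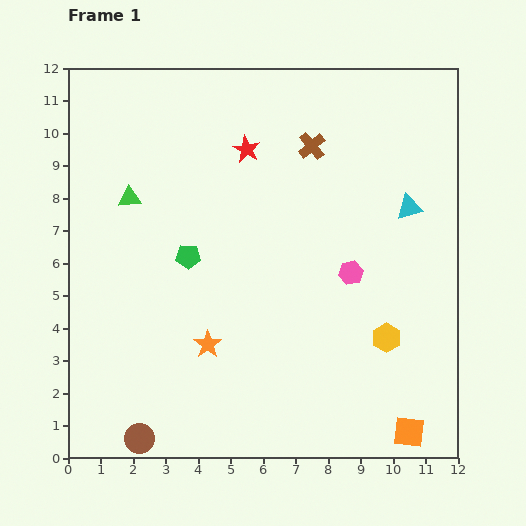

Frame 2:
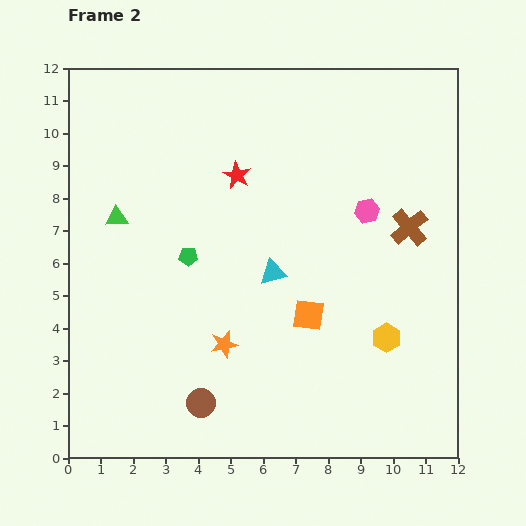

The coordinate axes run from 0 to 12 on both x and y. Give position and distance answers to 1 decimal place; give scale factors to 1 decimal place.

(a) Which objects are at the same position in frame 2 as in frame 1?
the green pentagon, the yellow hexagon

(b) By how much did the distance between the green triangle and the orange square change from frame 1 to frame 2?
-4.6

Distance in frame 1: 11.2. Distance in frame 2: 6.6.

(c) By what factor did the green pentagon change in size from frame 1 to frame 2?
0.8×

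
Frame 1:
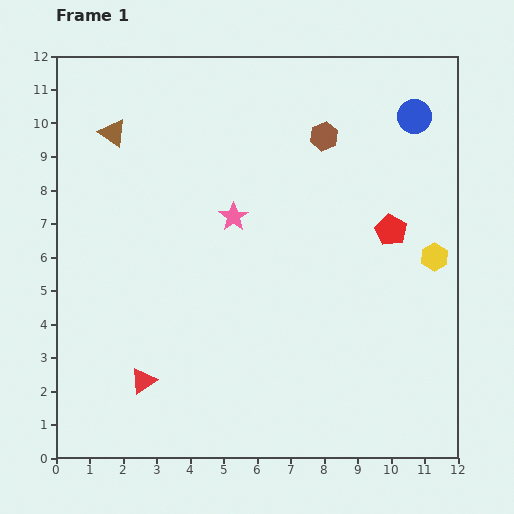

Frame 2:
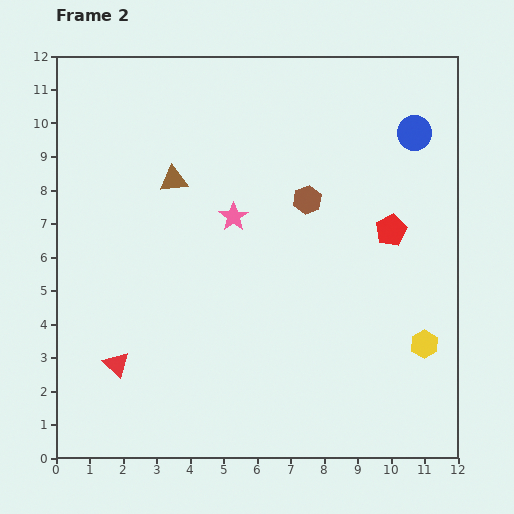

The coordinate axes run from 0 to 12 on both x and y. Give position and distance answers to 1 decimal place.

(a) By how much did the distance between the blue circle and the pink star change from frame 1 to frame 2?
-0.2

Distance in frame 1: 6.2. Distance in frame 2: 6.0.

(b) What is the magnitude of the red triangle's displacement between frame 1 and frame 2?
0.9

The red triangle moved from (2.6, 2.3) to (1.8, 2.8), a distance of √(0.8² + 0.5²) ≈ 0.9.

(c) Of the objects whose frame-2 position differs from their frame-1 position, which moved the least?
the blue circle

(moved 0.5)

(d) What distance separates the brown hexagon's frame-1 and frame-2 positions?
2.0

The brown hexagon moved from (8.0, 9.6) to (7.5, 7.7), a distance of √(0.5² + 1.9²) ≈ 2.0.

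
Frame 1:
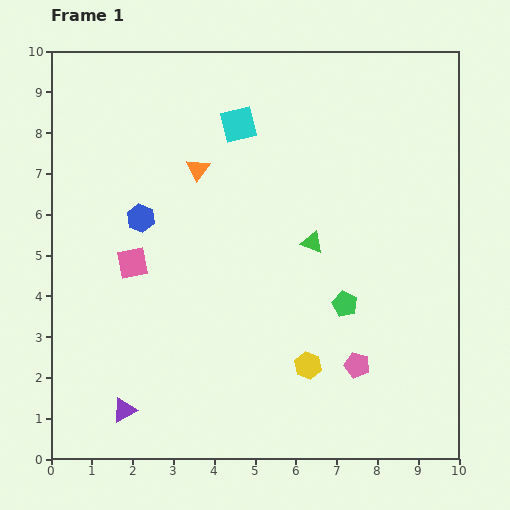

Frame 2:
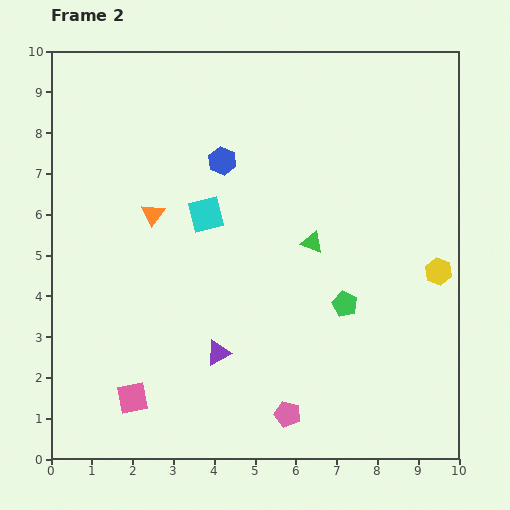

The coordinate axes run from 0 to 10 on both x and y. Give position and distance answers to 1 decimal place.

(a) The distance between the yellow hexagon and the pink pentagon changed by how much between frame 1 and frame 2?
+3.9

Distance in frame 1: 1.2. Distance in frame 2: 5.1.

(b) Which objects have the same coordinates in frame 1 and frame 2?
the green triangle, the green pentagon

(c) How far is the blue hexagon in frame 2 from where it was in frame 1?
2.4

The blue hexagon moved from (2.2, 5.9) to (4.2, 7.3), a distance of √(2.0² + 1.4²) ≈ 2.4.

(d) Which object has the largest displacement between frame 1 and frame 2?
the yellow hexagon

(moved 3.9; next 3.3)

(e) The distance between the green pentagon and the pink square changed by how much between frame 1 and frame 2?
+0.4

Distance in frame 1: 5.3. Distance in frame 2: 5.7.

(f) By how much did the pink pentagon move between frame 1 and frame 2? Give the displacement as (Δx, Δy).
(-1.7, -1.2)

The pink pentagon was at (7.5, 2.3) in frame 1 and (5.8, 1.1) in frame 2.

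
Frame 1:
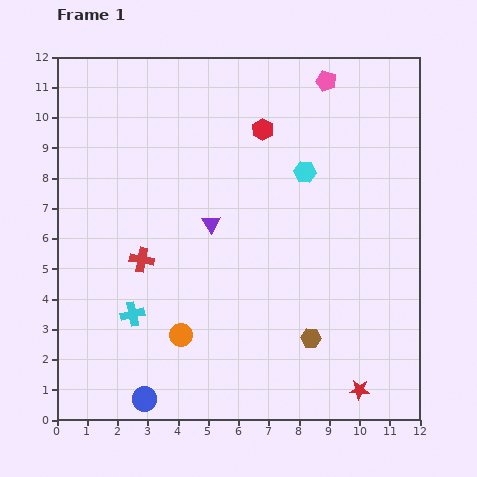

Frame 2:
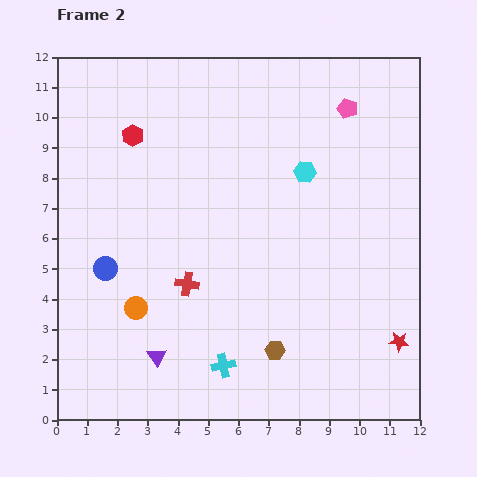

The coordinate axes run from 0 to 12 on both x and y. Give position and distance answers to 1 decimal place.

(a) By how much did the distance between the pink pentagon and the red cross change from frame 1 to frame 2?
-0.6

Distance in frame 1: 8.5. Distance in frame 2: 7.9.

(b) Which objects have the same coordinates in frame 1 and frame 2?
the cyan hexagon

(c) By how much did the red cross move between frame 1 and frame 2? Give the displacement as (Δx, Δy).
(1.5, -0.8)

The red cross was at (2.8, 5.3) in frame 1 and (4.3, 4.5) in frame 2.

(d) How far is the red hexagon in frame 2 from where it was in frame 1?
4.3

The red hexagon moved from (6.8, 9.6) to (2.5, 9.4), a distance of √(4.3² + 0.2²) ≈ 4.3.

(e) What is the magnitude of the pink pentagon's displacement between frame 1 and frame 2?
1.1

The pink pentagon moved from (8.9, 11.2) to (9.6, 10.3), a distance of √(0.7² + 0.9²) ≈ 1.1.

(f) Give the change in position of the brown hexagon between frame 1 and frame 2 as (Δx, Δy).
(-1.2, -0.4)

The brown hexagon was at (8.4, 2.7) in frame 1 and (7.2, 2.3) in frame 2.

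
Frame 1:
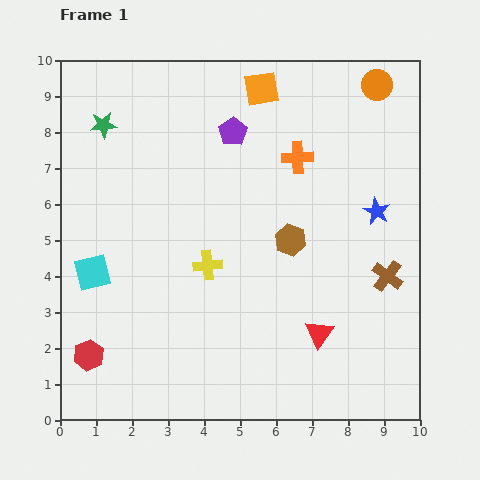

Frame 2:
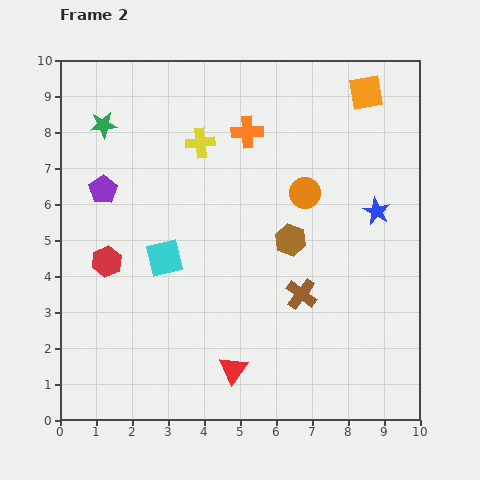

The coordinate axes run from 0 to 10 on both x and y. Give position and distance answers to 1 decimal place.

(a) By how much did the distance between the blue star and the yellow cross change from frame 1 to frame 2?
+0.4

Distance in frame 1: 4.9. Distance in frame 2: 5.3.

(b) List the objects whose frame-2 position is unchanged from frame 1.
the brown hexagon, the green star, the blue star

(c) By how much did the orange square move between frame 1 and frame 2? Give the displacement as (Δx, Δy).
(2.9, -0.1)

The orange square was at (5.6, 9.2) in frame 1 and (8.5, 9.1) in frame 2.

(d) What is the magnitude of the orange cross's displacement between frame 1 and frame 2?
1.6

The orange cross moved from (6.6, 7.3) to (5.2, 8.0), a distance of √(1.4² + 0.7²) ≈ 1.6.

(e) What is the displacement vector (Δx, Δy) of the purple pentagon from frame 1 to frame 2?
(-3.6, -1.6)

The purple pentagon was at (4.8, 8.0) in frame 1 and (1.2, 6.4) in frame 2.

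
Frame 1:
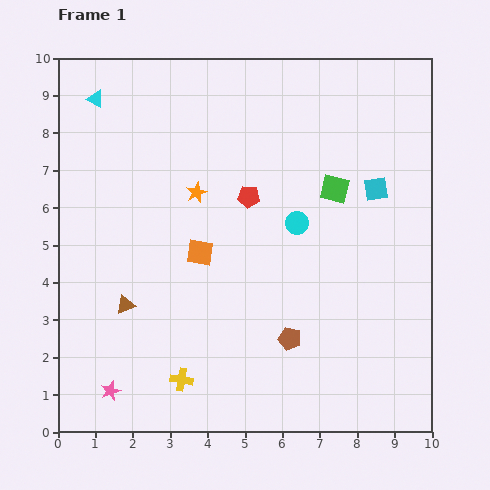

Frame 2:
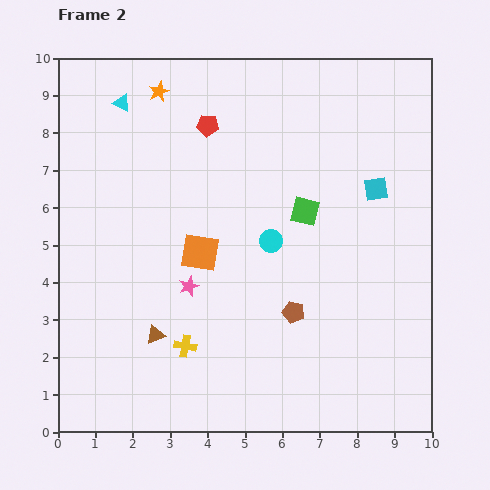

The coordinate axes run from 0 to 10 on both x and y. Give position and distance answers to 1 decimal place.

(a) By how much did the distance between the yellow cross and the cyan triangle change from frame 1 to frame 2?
-1.1

Distance in frame 1: 7.8. Distance in frame 2: 6.7.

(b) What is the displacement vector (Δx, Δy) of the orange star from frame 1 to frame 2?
(-1.0, 2.7)

The orange star was at (3.7, 6.4) in frame 1 and (2.7, 9.1) in frame 2.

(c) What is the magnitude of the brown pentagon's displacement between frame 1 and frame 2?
0.7

The brown pentagon moved from (6.2, 2.5) to (6.3, 3.2), a distance of √(0.1² + 0.7²) ≈ 0.7.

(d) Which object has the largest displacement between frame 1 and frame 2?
the pink star

(moved 3.5; next 2.9)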